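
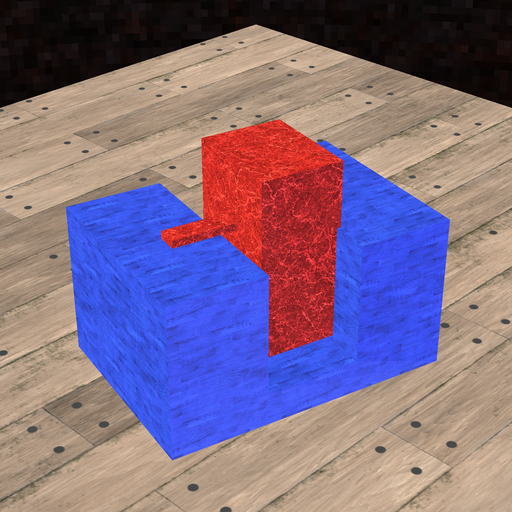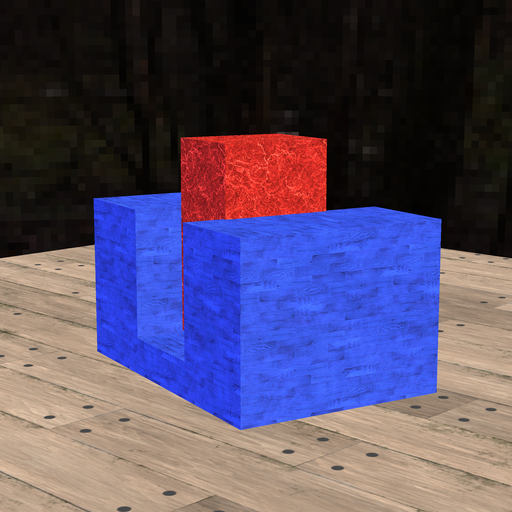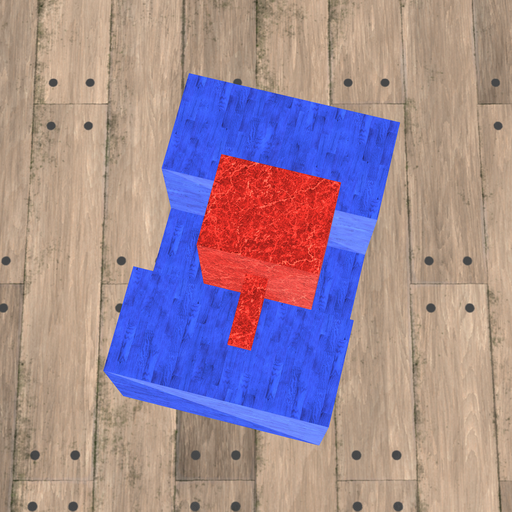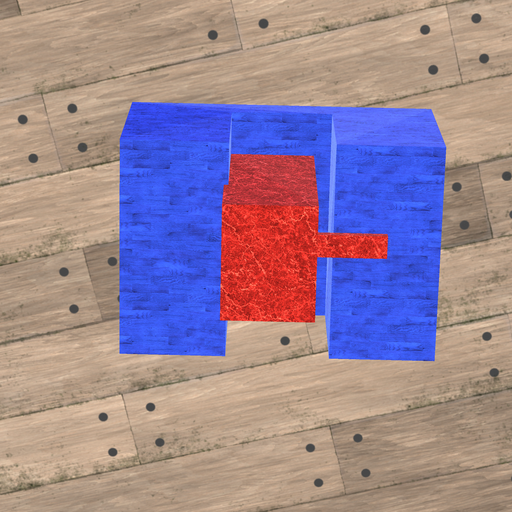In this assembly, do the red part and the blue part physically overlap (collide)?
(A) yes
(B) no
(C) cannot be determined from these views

(A) yes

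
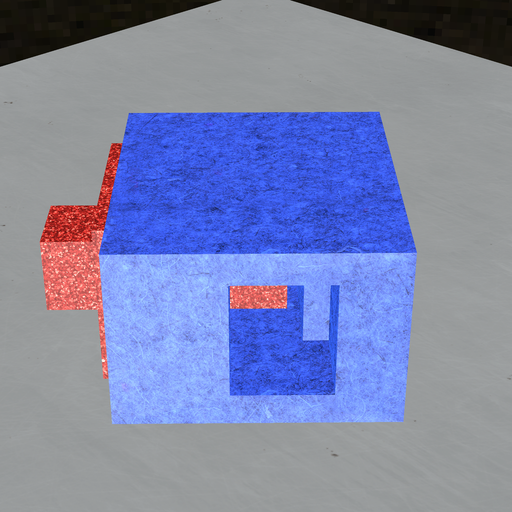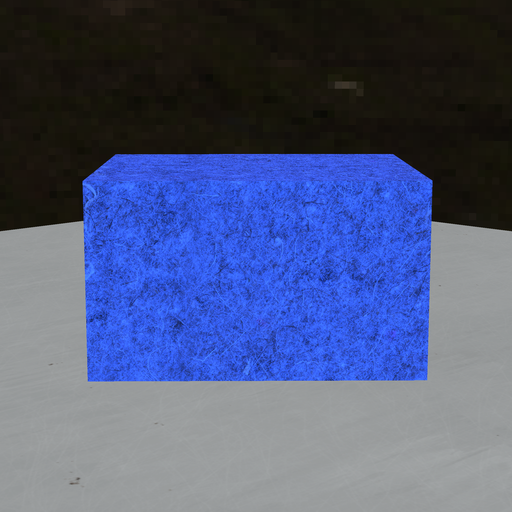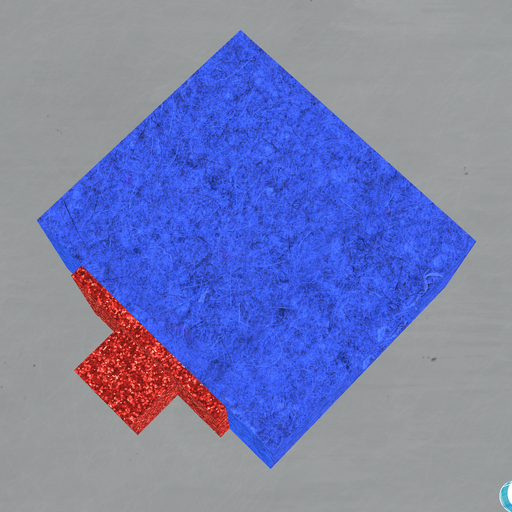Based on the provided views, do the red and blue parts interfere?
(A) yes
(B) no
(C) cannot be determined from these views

(C) cannot be determined from these views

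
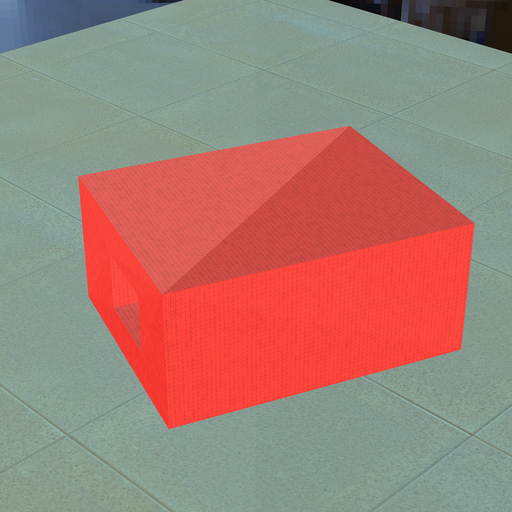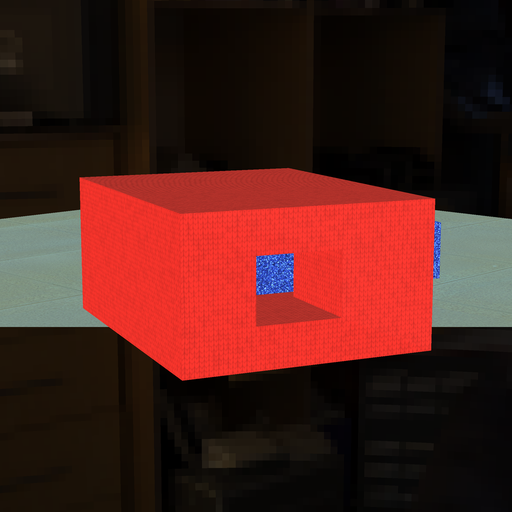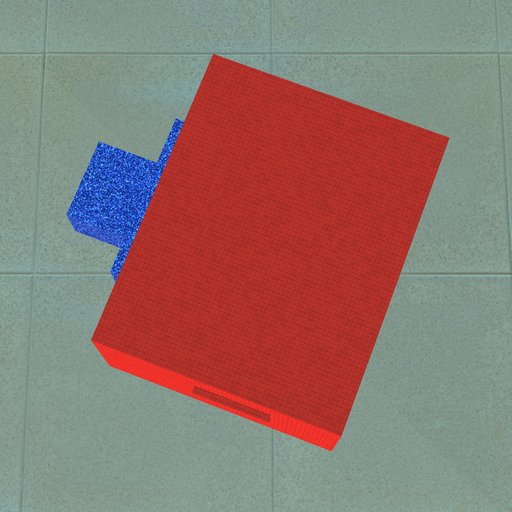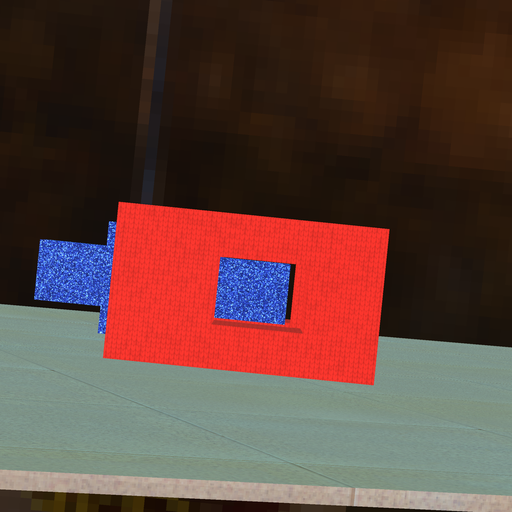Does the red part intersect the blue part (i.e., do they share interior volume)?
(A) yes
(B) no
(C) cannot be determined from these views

(B) no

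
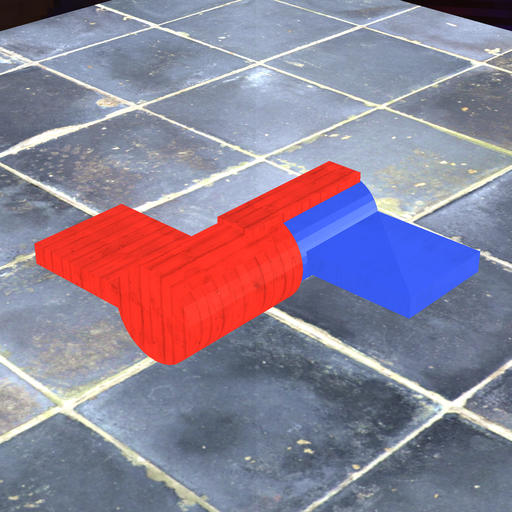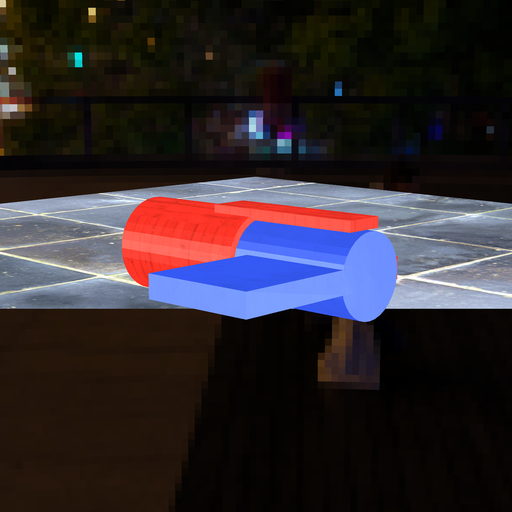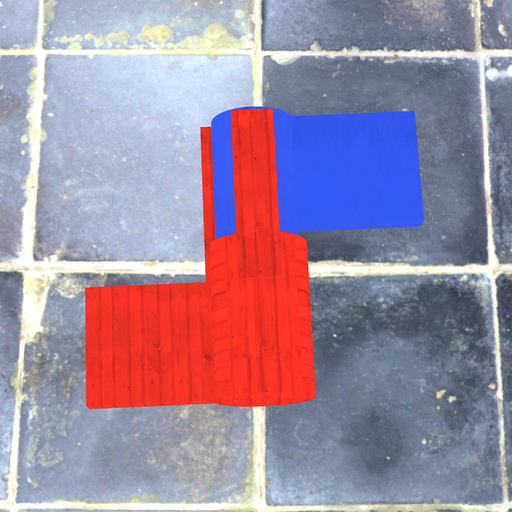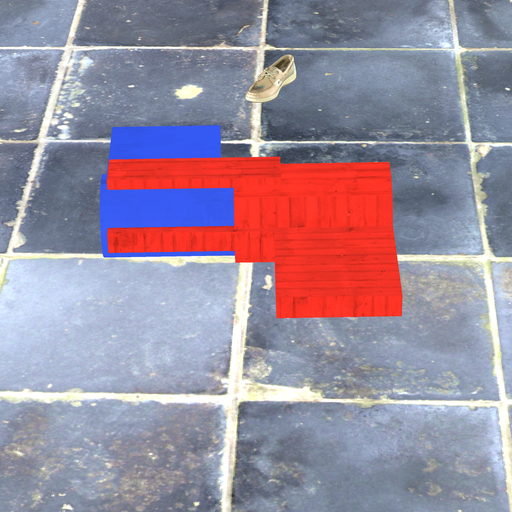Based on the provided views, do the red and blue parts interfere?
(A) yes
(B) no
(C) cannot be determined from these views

(A) yes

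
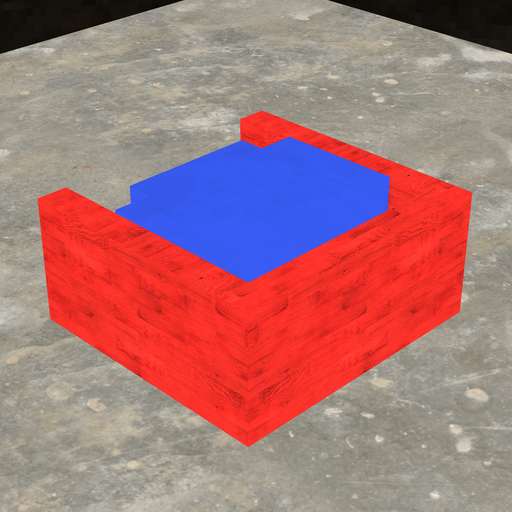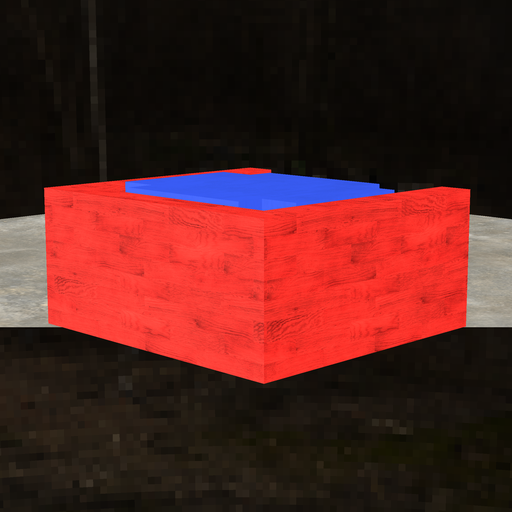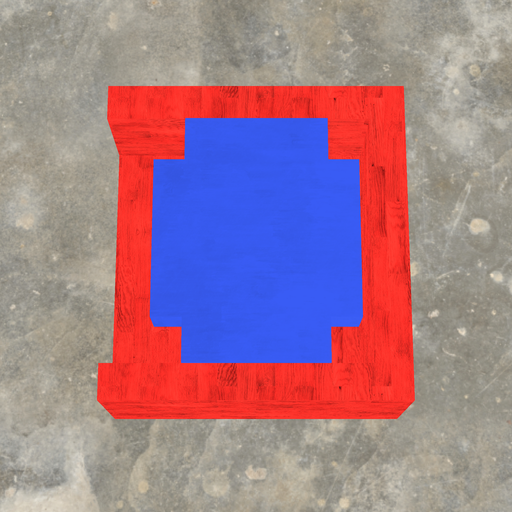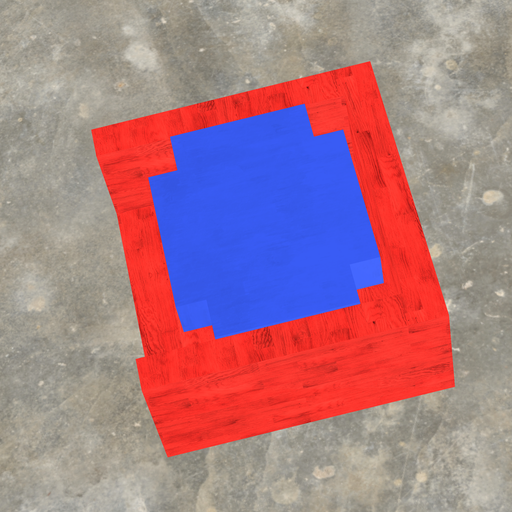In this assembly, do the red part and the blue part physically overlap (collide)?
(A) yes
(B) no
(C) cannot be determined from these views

(B) no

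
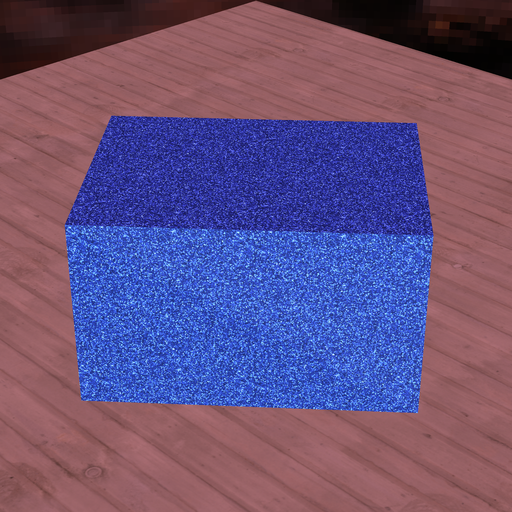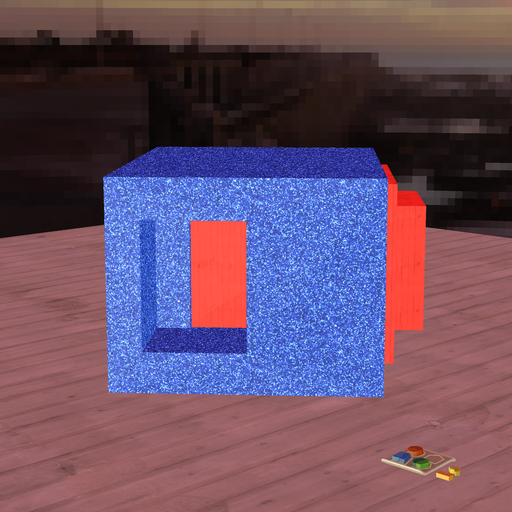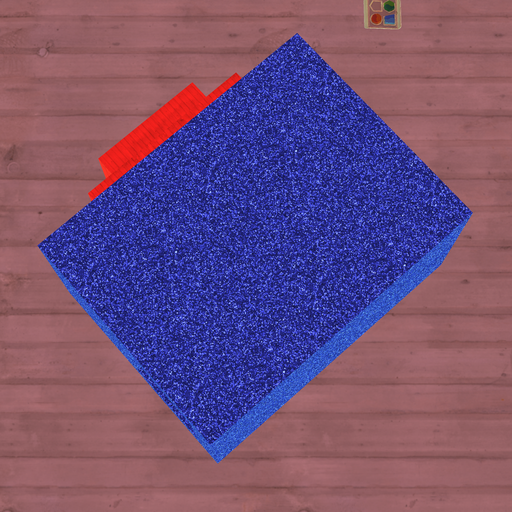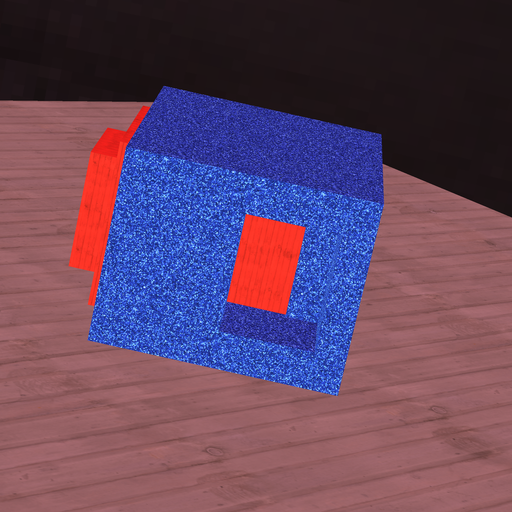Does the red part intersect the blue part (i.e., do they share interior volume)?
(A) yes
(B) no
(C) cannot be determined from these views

(A) yes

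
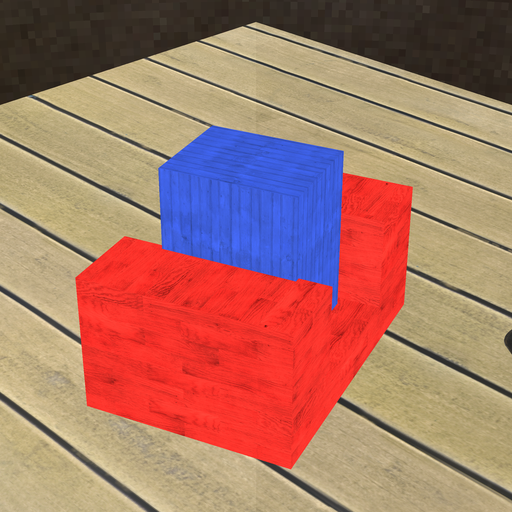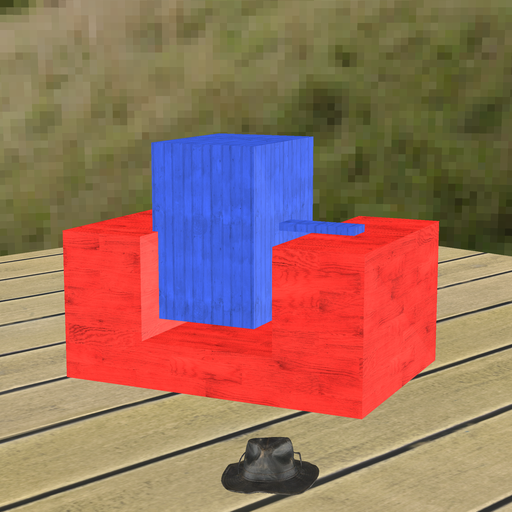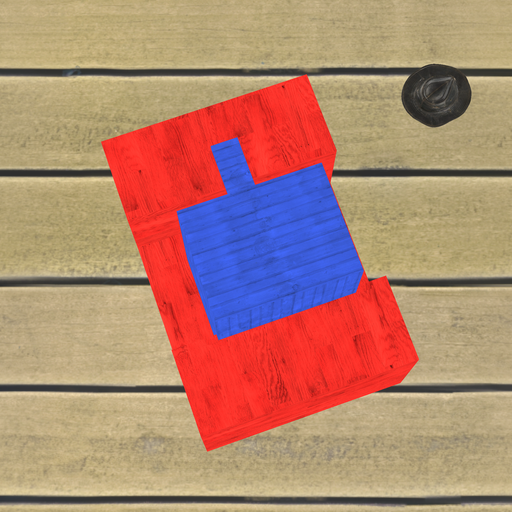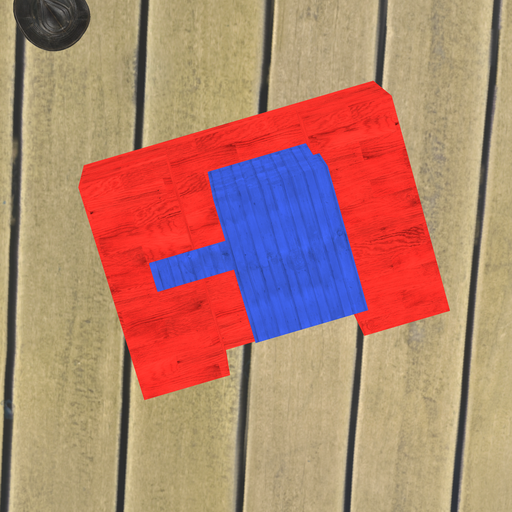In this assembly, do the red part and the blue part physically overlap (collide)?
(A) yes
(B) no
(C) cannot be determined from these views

(A) yes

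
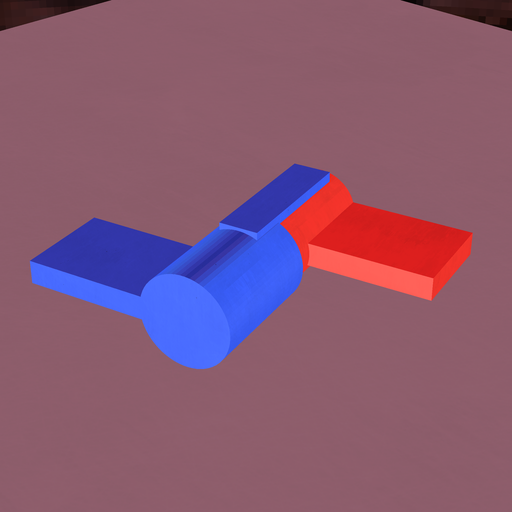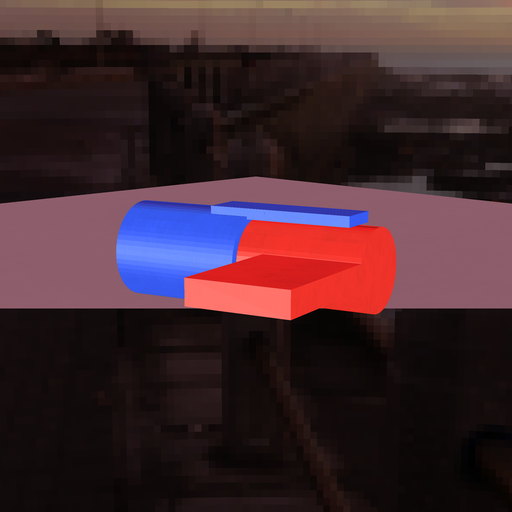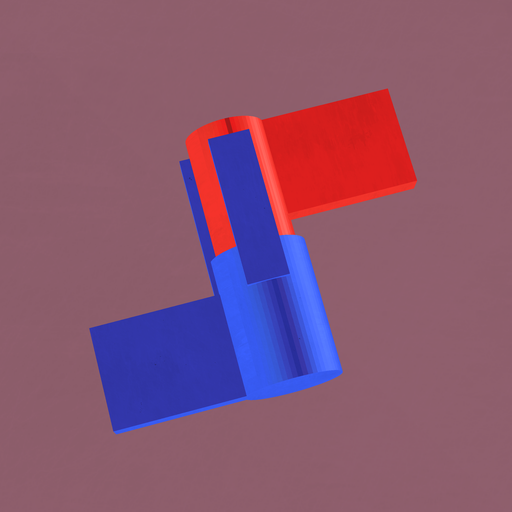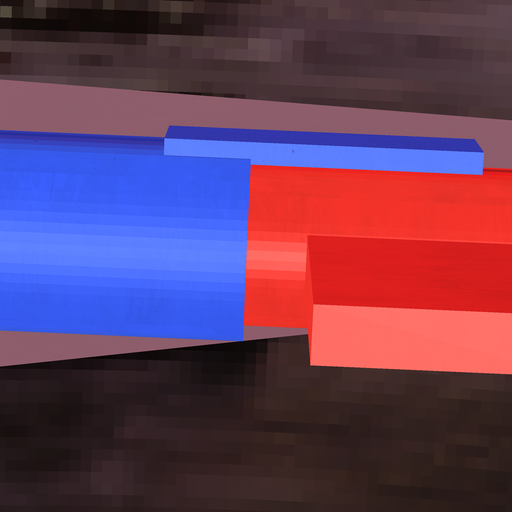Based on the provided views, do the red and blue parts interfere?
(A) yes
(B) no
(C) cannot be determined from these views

(A) yes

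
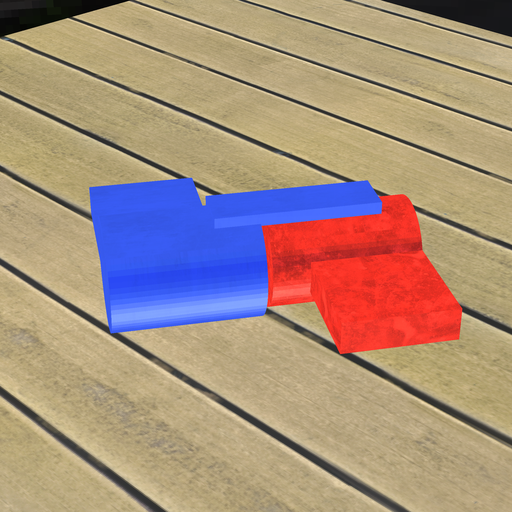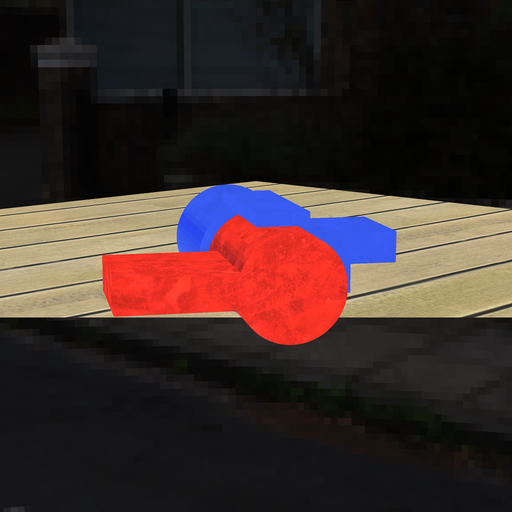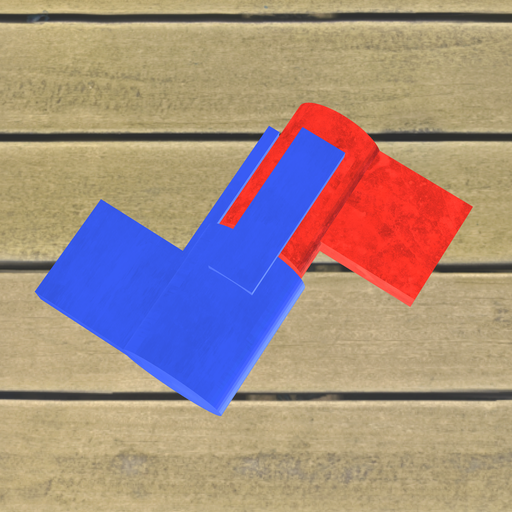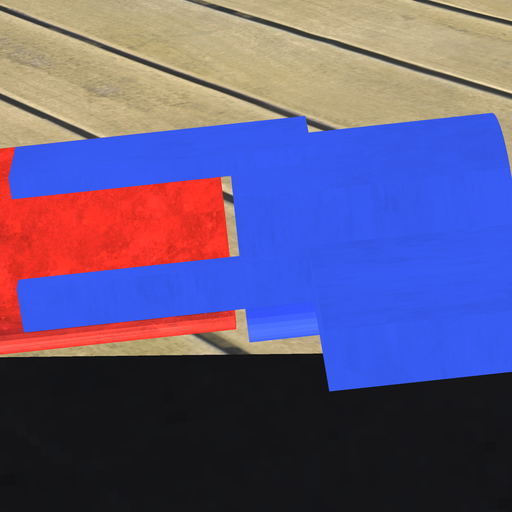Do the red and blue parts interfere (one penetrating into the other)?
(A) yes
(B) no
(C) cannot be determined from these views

(B) no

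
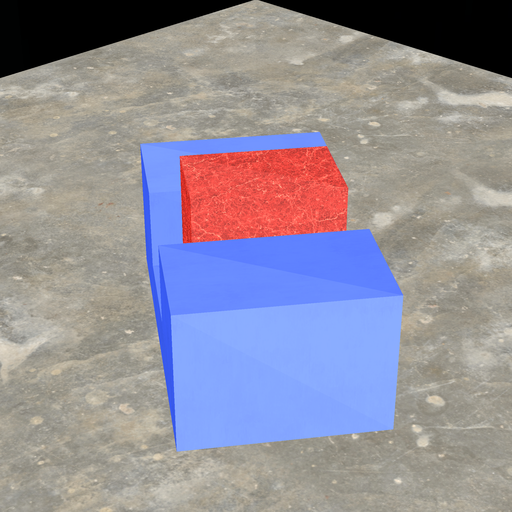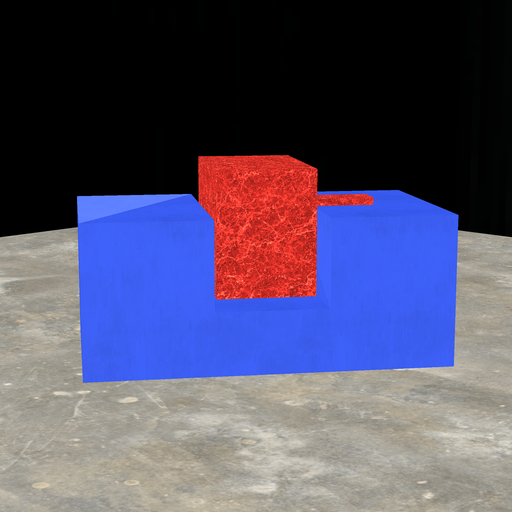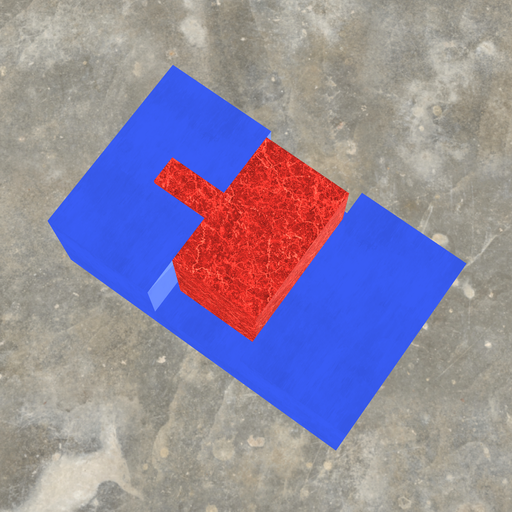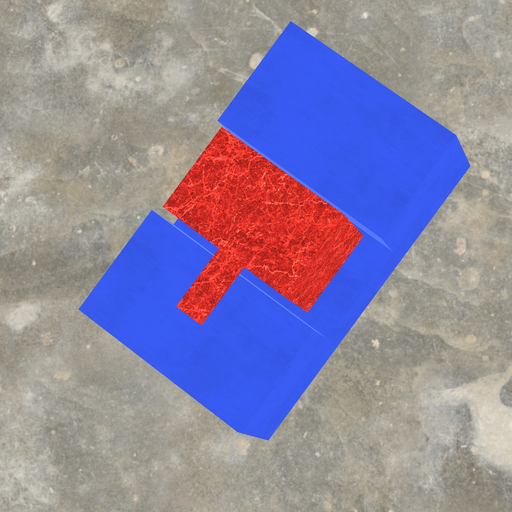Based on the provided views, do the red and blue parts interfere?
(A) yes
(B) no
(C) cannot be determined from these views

(B) no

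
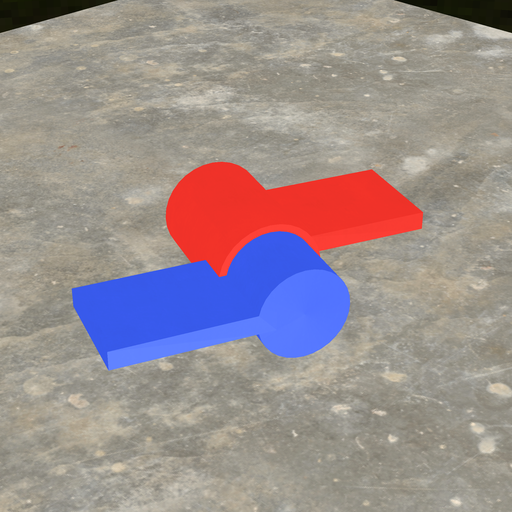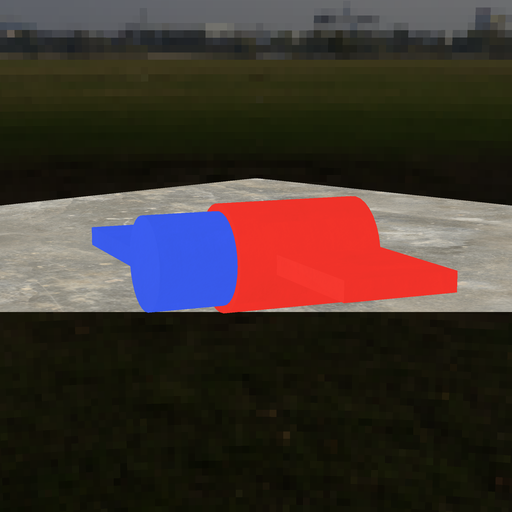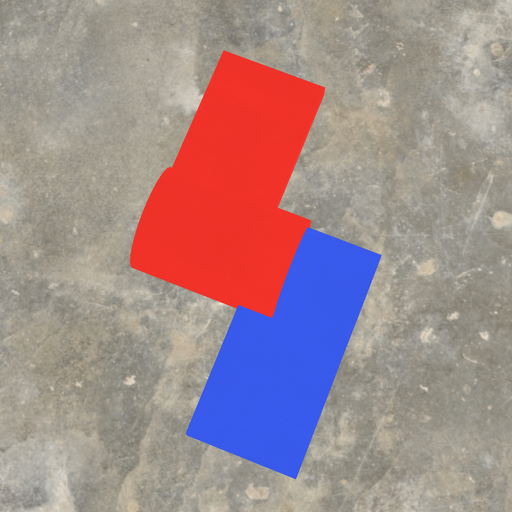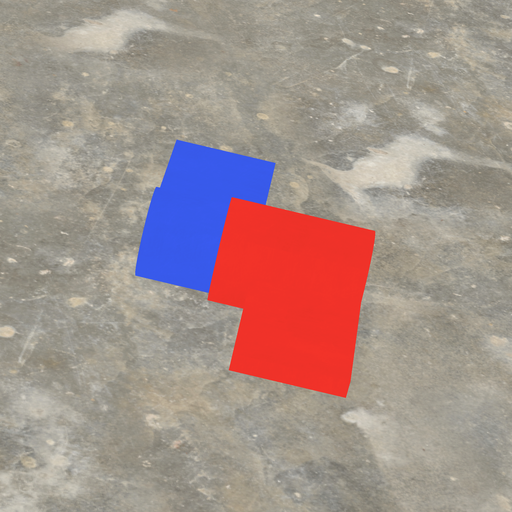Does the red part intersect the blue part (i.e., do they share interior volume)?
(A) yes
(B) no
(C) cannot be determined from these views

(A) yes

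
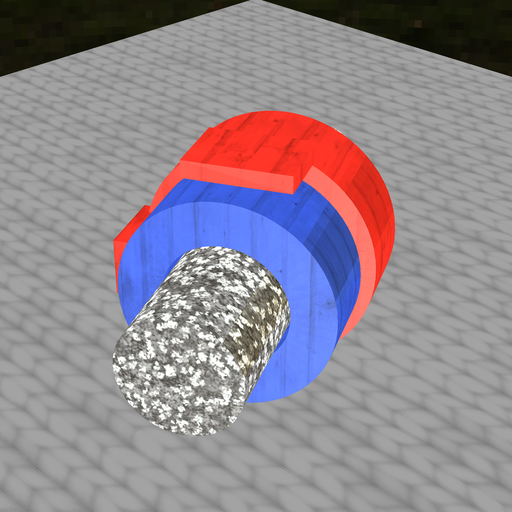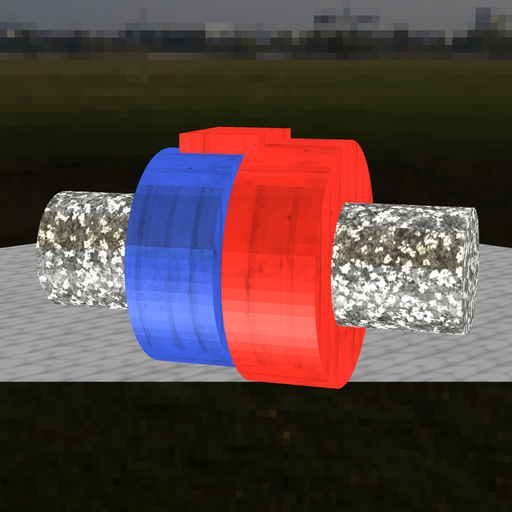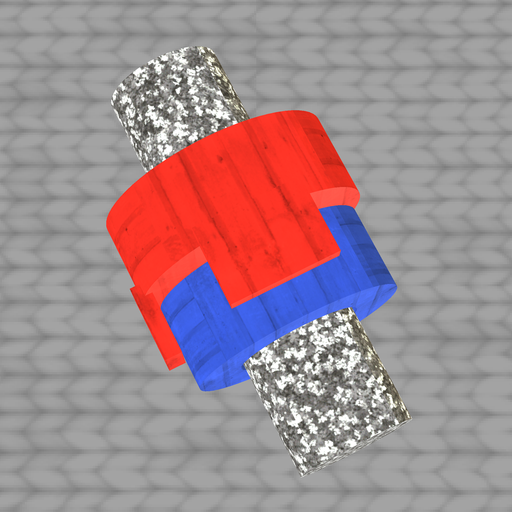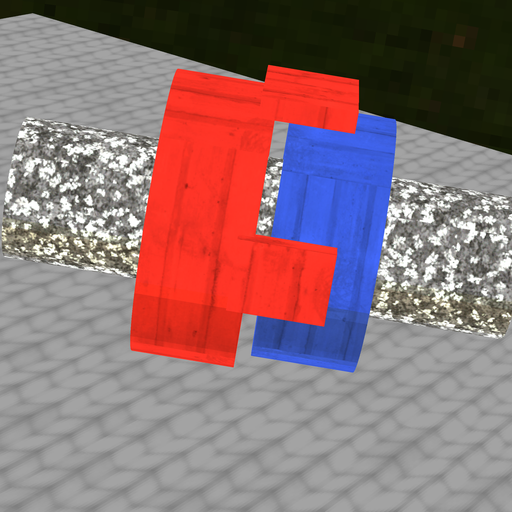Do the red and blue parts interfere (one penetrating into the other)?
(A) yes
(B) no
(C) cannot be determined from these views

(B) no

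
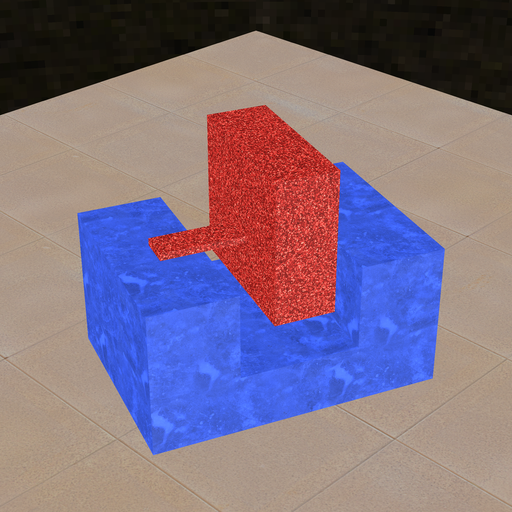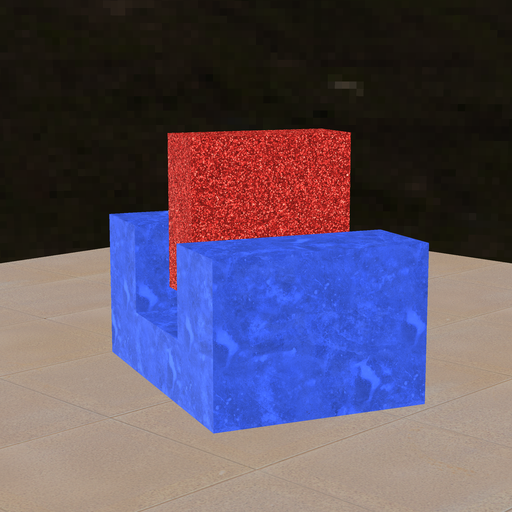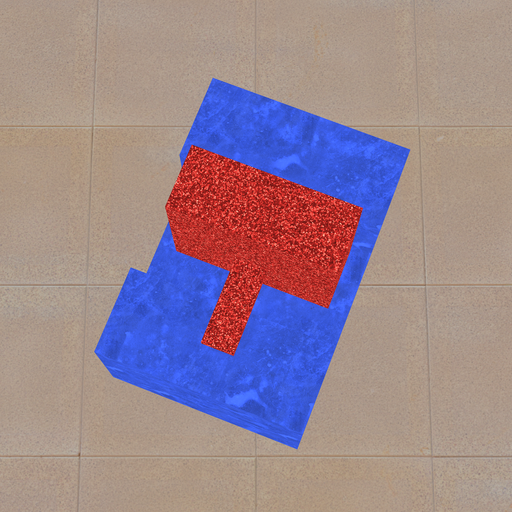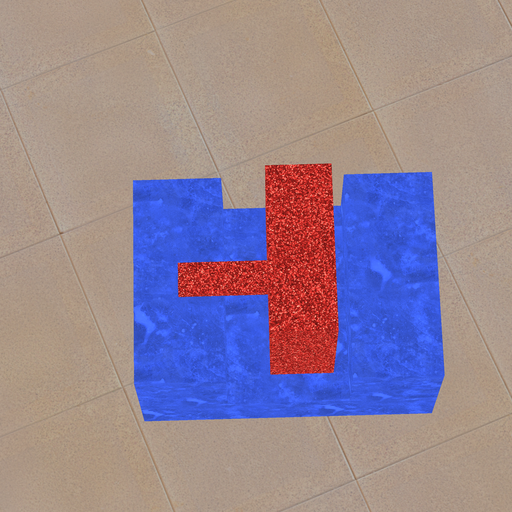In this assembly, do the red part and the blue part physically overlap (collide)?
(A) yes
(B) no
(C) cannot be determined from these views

(B) no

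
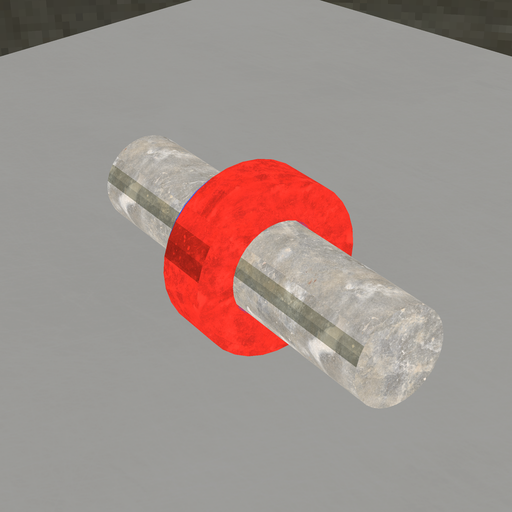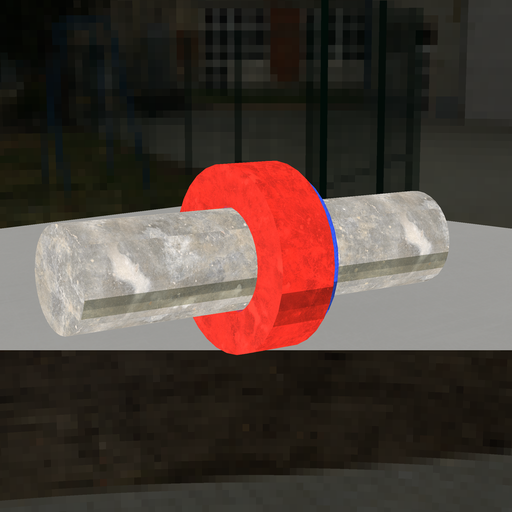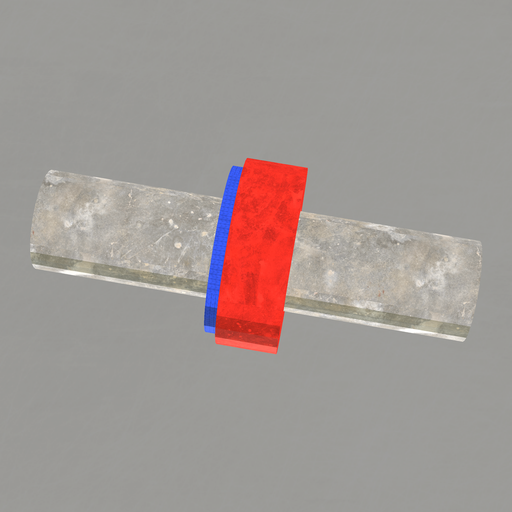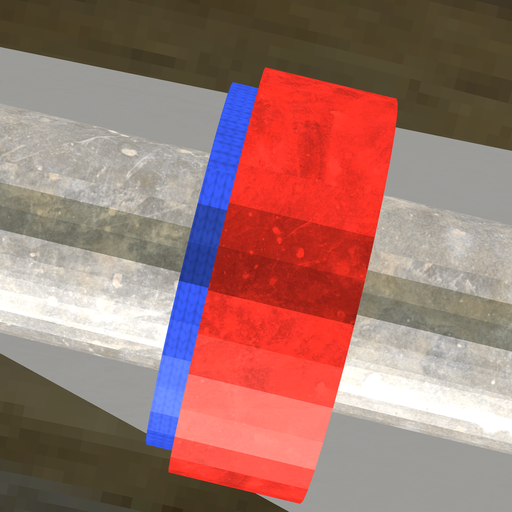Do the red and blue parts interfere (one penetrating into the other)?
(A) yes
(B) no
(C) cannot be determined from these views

(A) yes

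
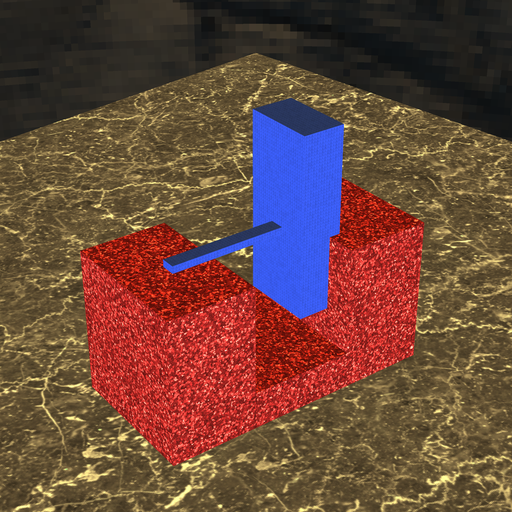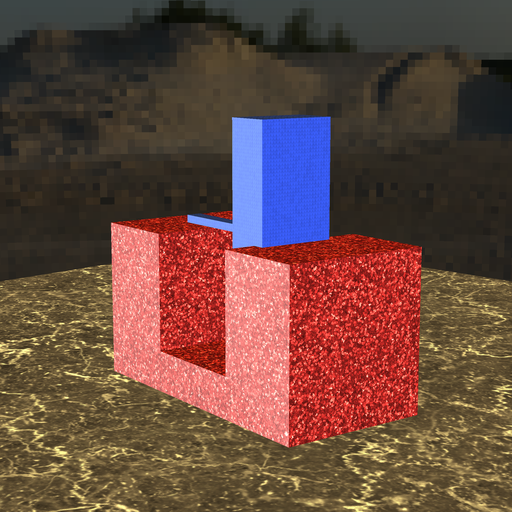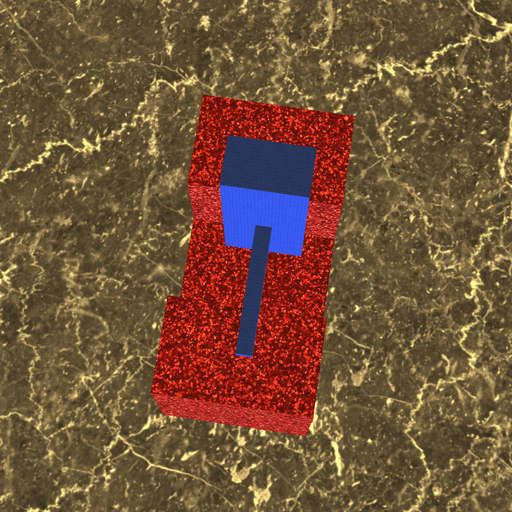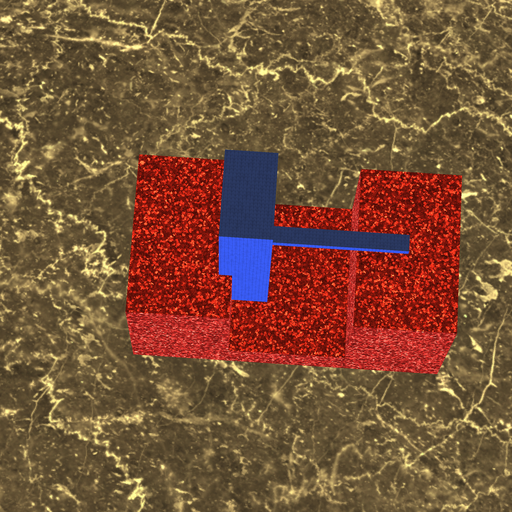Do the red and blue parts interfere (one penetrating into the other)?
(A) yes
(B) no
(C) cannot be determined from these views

(A) yes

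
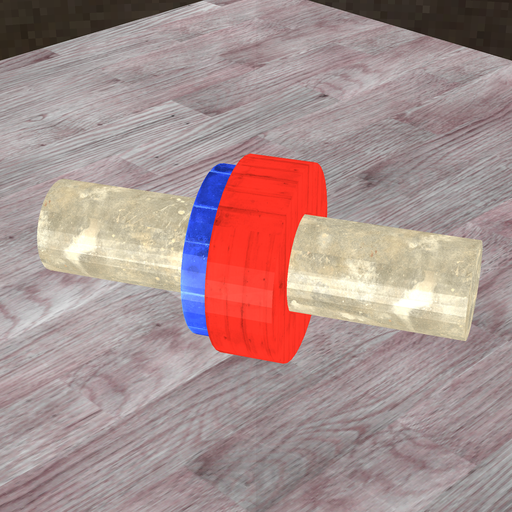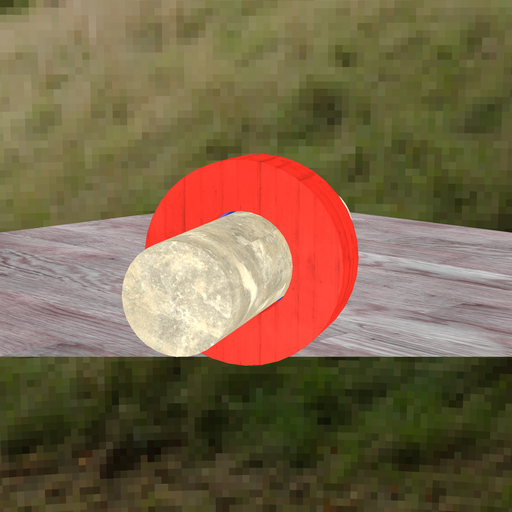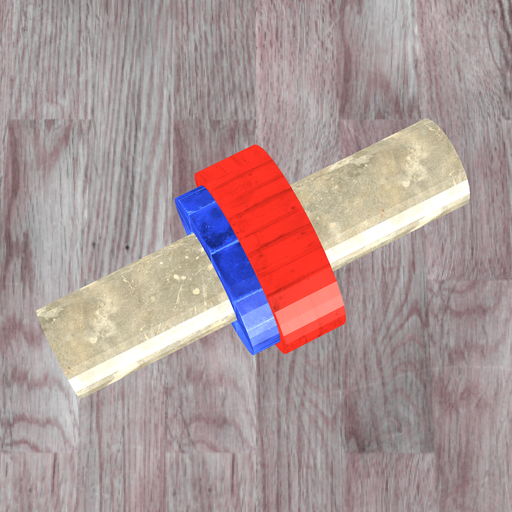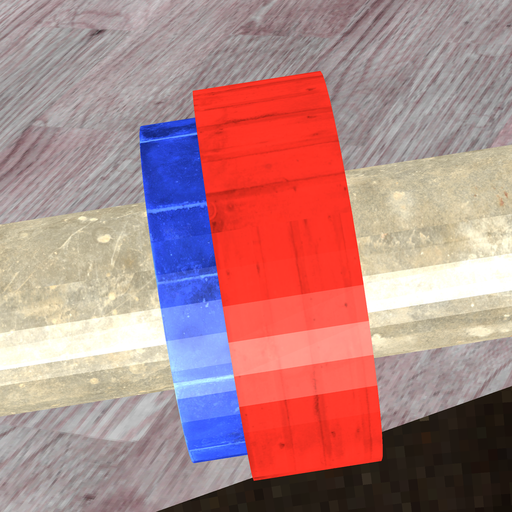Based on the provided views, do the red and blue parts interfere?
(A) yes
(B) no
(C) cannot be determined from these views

(A) yes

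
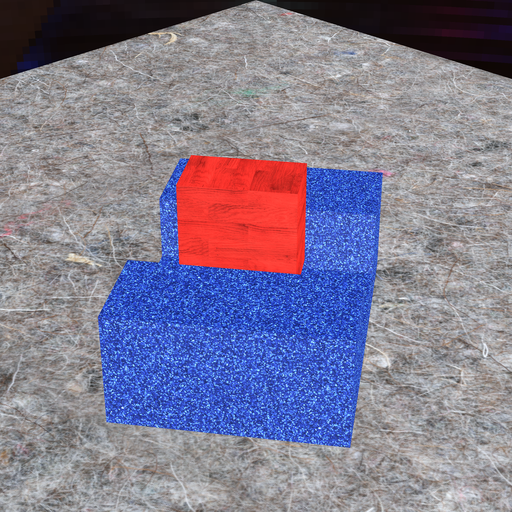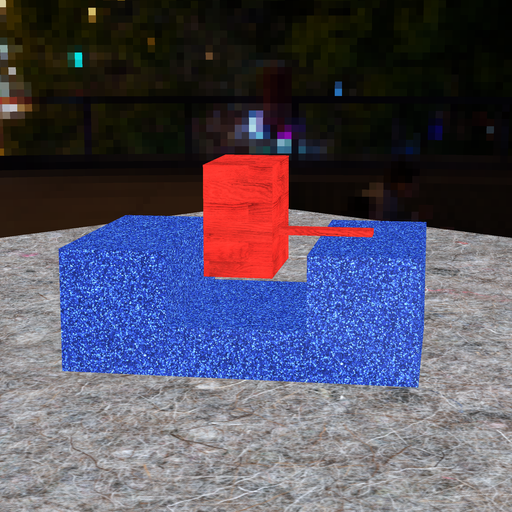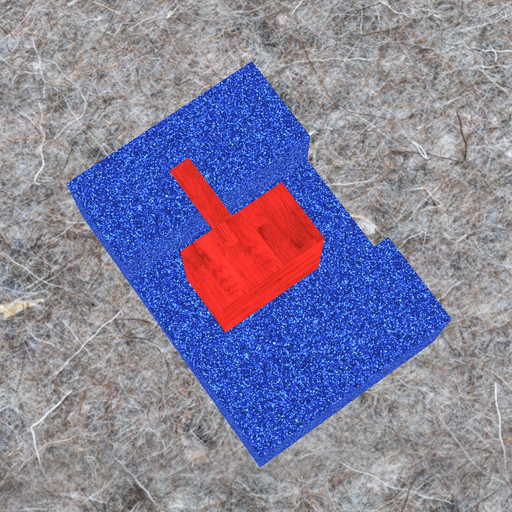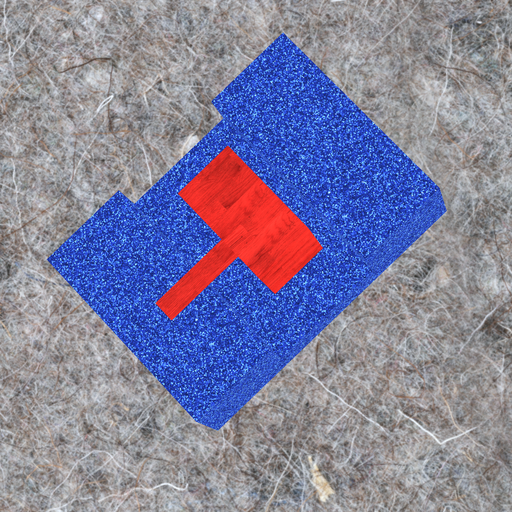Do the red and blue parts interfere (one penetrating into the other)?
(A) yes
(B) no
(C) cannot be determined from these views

(B) no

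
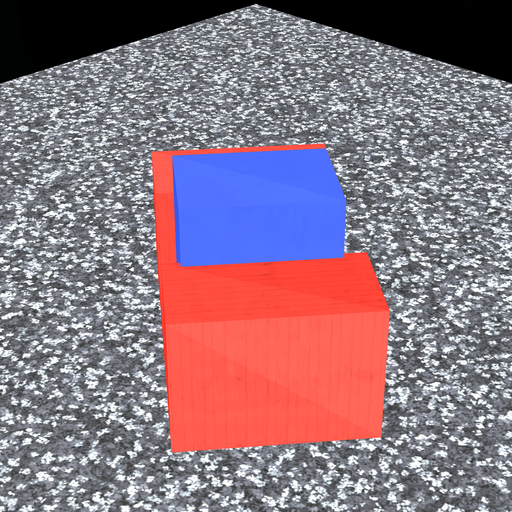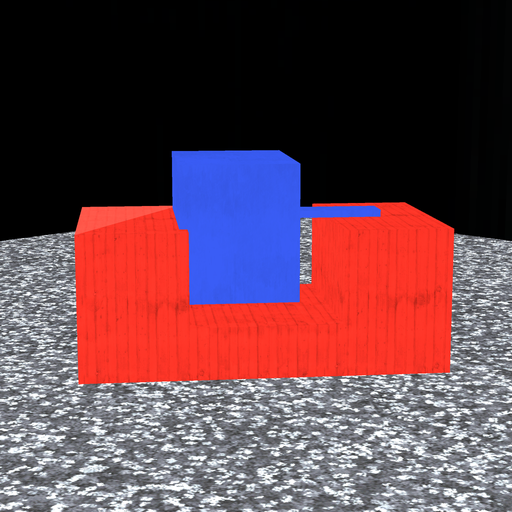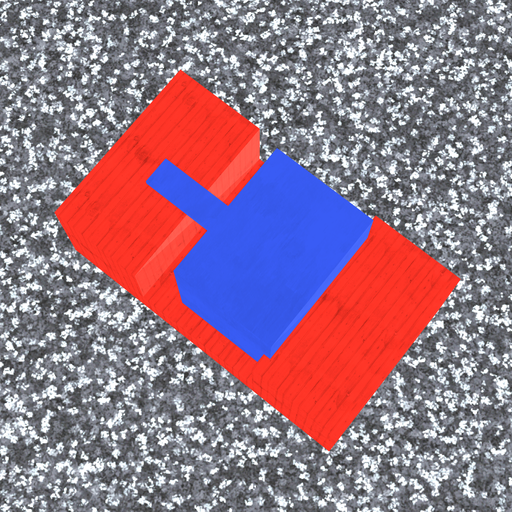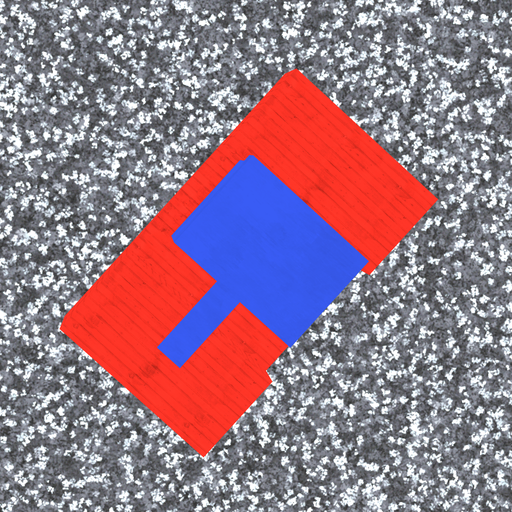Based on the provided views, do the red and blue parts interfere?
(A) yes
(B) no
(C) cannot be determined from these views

(A) yes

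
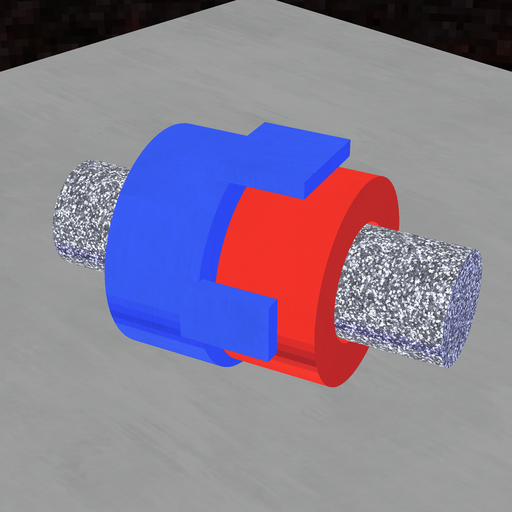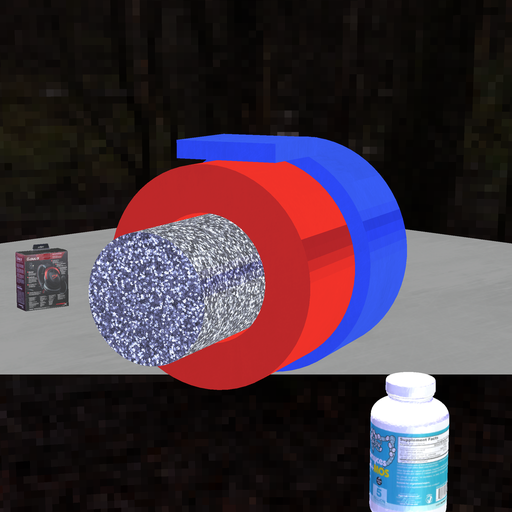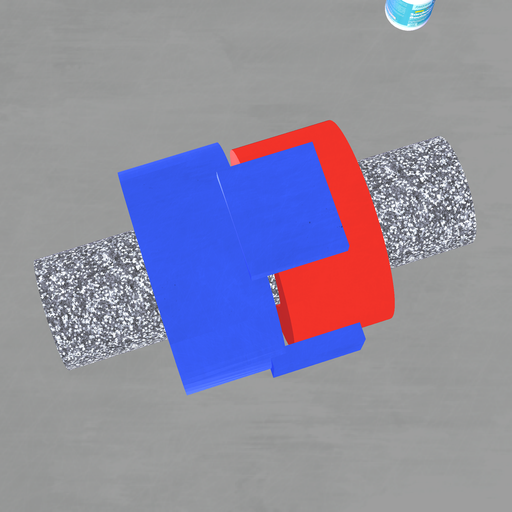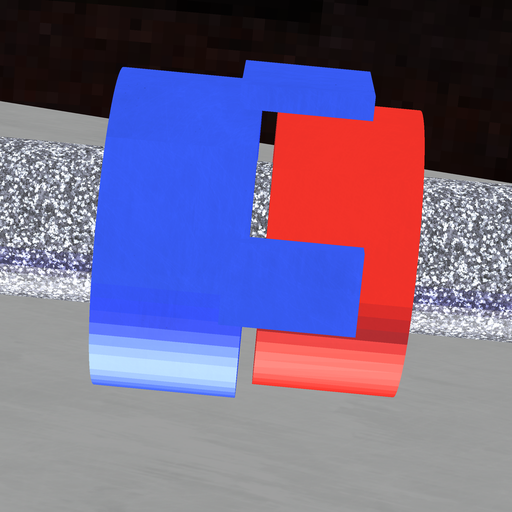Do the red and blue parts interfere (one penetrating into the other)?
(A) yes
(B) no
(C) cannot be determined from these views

(B) no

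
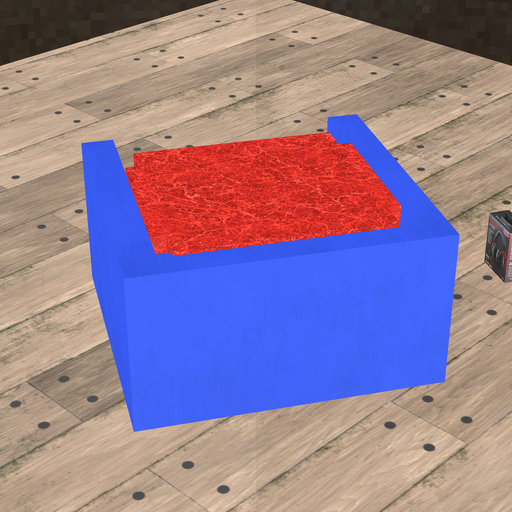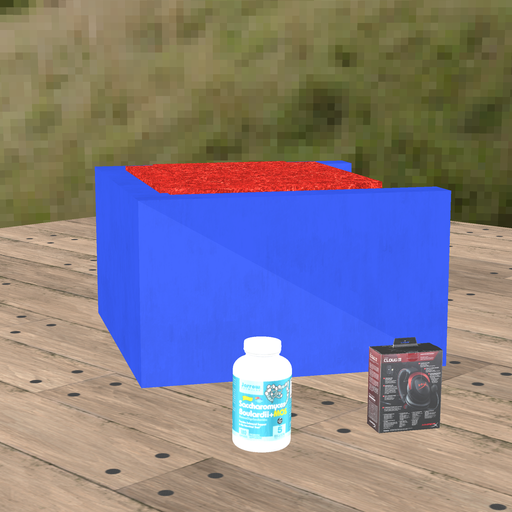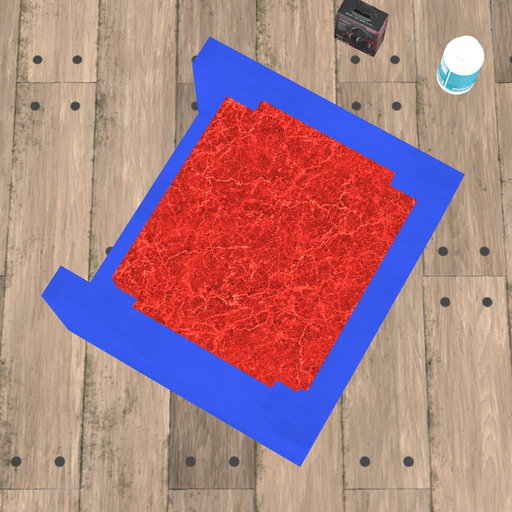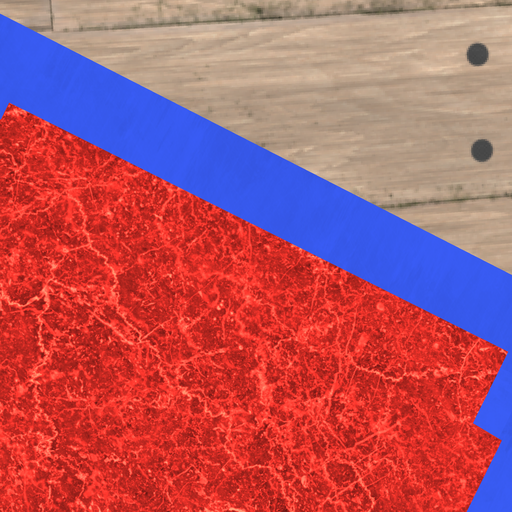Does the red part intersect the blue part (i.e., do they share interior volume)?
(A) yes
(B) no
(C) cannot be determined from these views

(A) yes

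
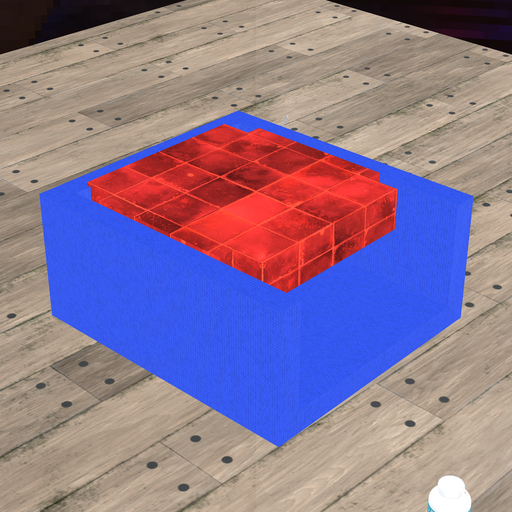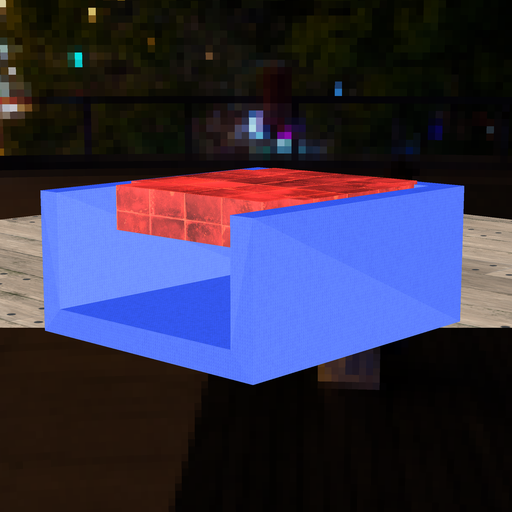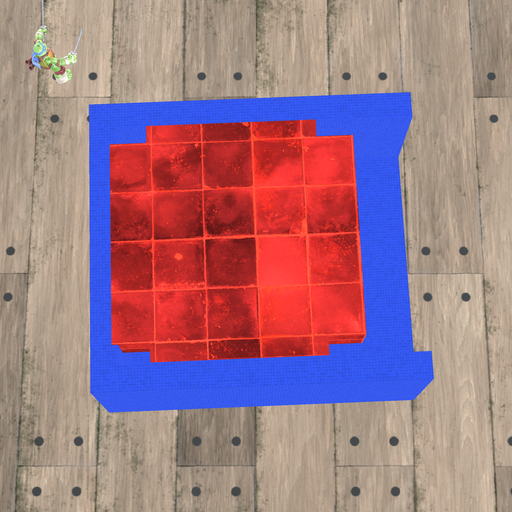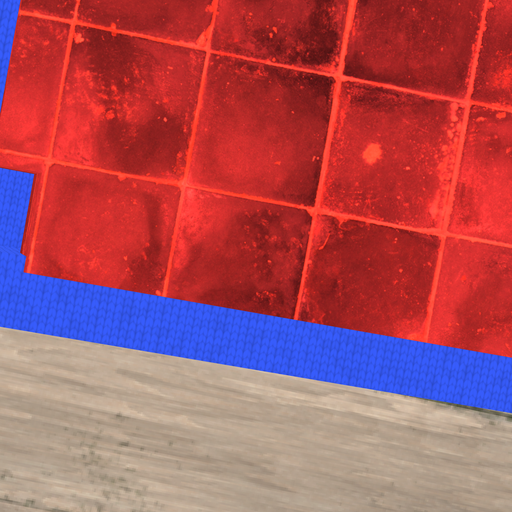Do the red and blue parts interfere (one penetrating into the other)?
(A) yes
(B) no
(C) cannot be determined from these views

(A) yes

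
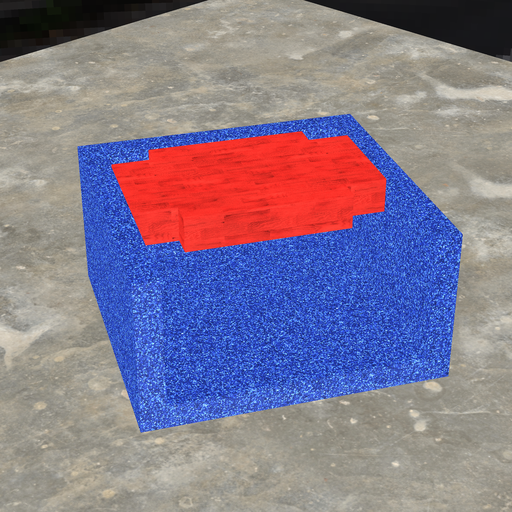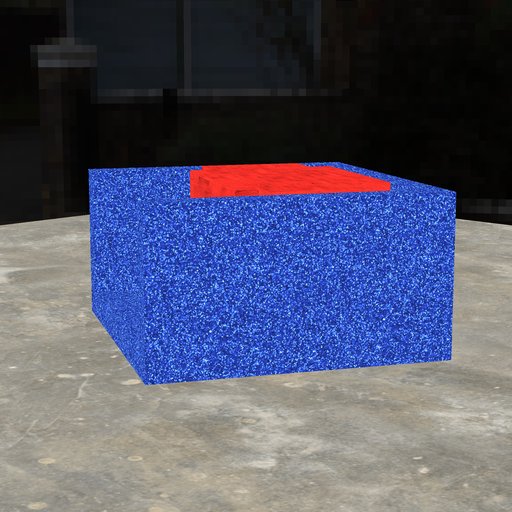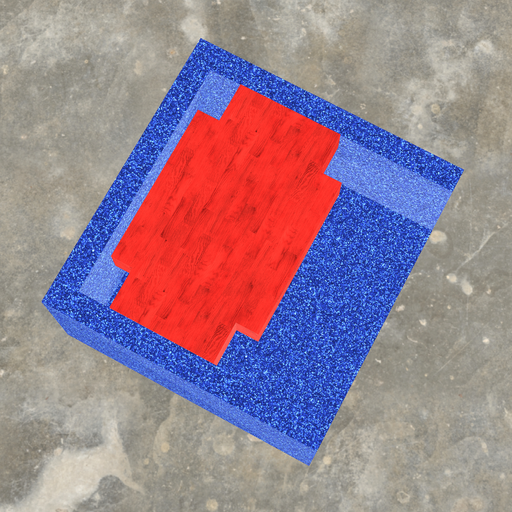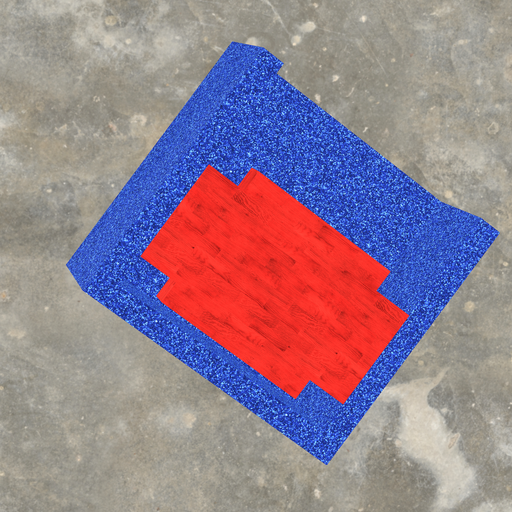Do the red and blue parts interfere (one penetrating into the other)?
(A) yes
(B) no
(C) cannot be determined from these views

(B) no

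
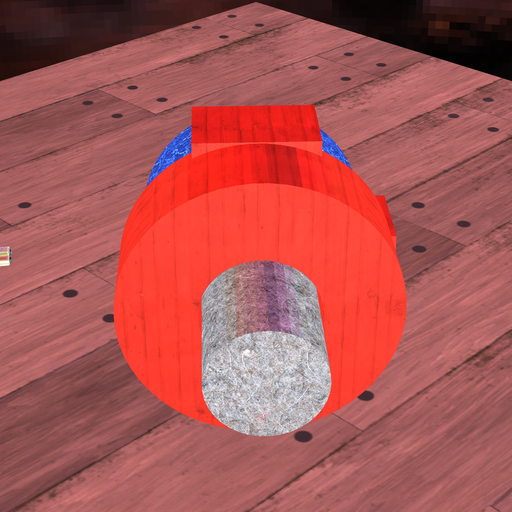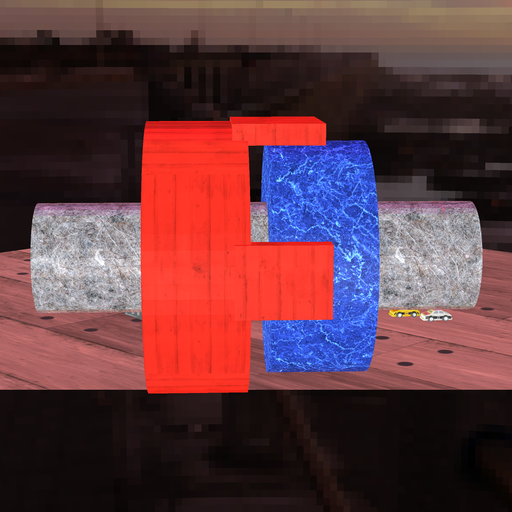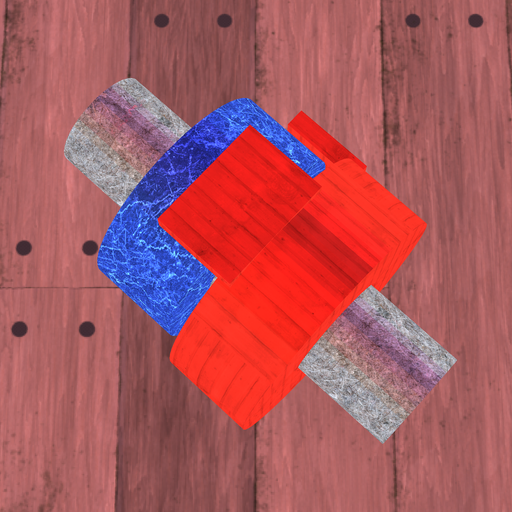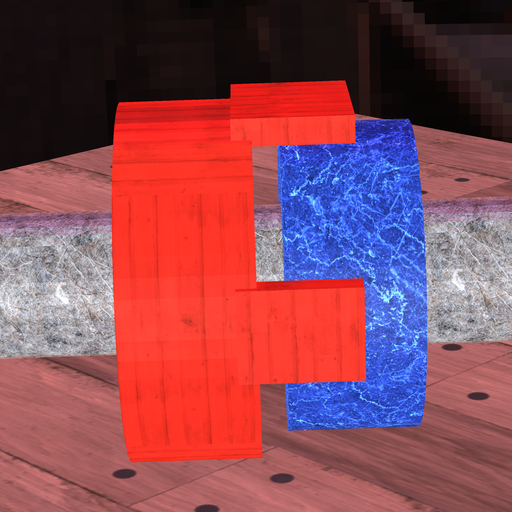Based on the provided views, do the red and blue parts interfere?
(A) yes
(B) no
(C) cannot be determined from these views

(B) no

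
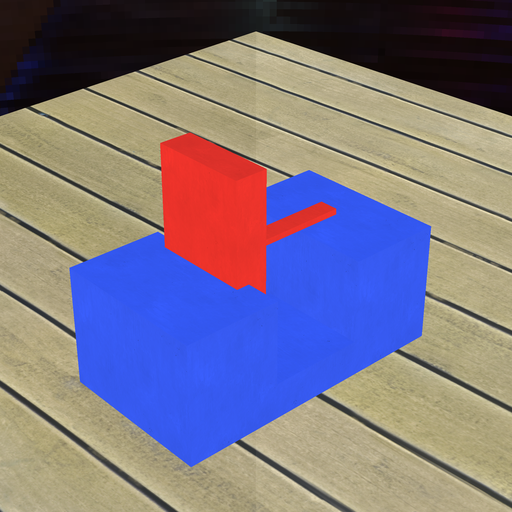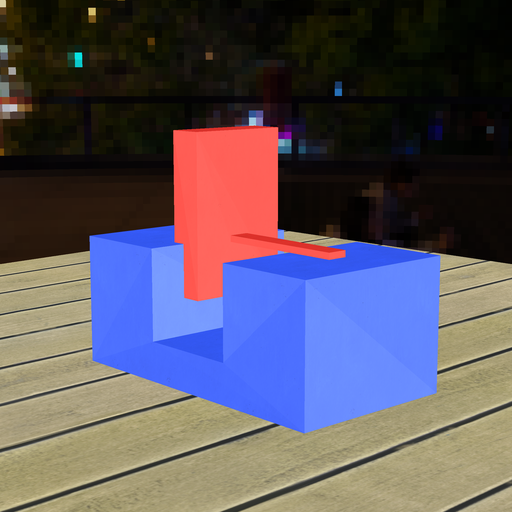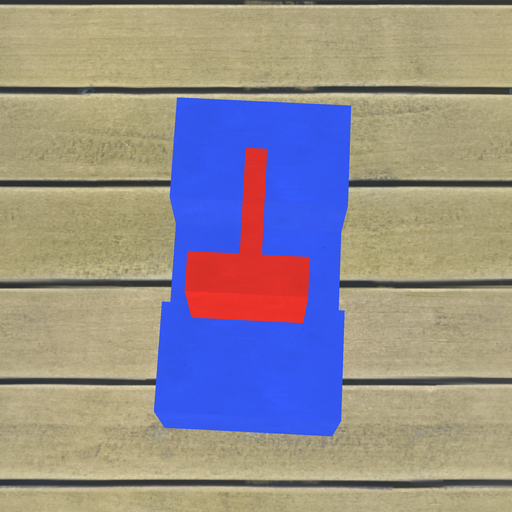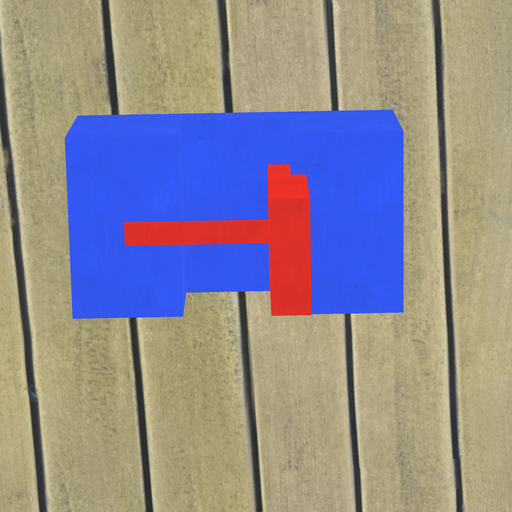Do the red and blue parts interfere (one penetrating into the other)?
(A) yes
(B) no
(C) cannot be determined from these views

(A) yes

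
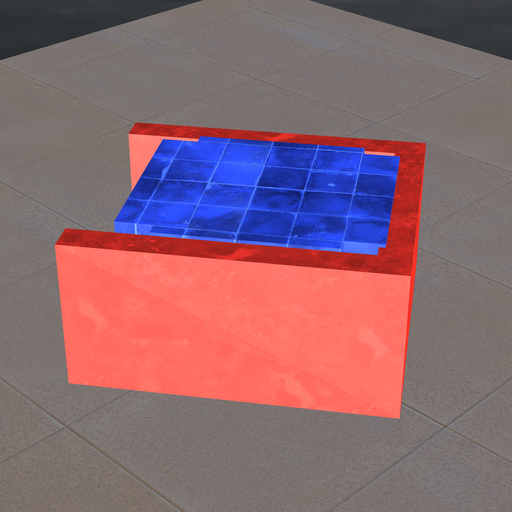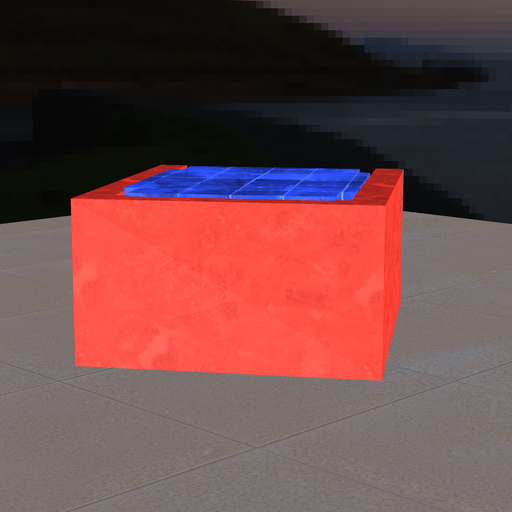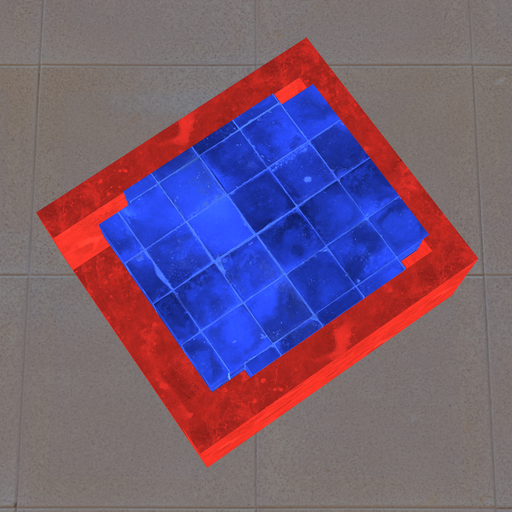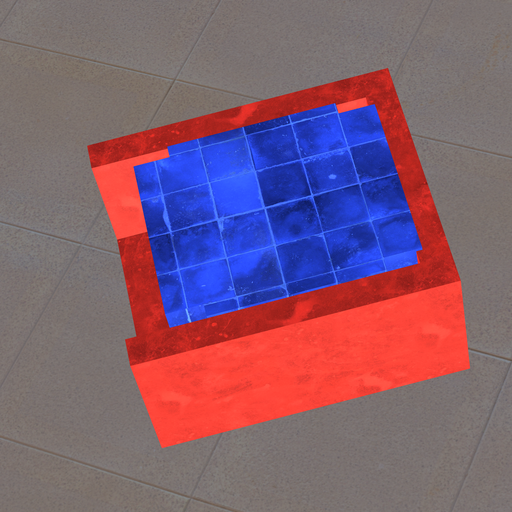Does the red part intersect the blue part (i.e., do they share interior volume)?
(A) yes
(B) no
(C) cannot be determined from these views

(A) yes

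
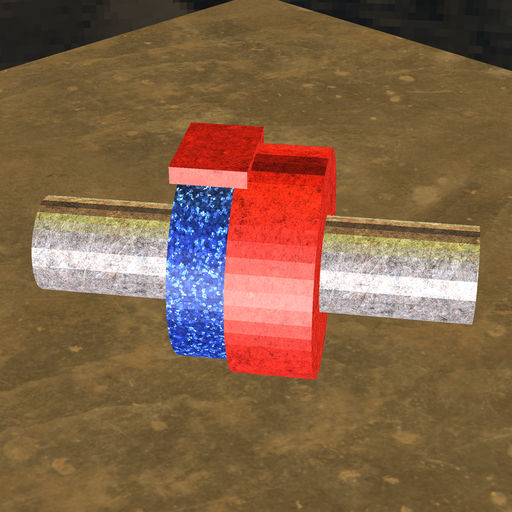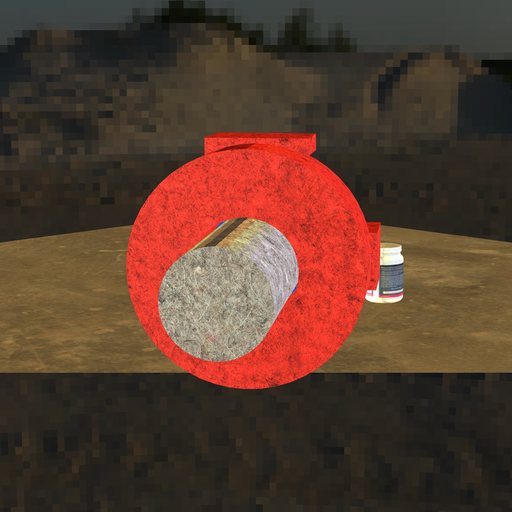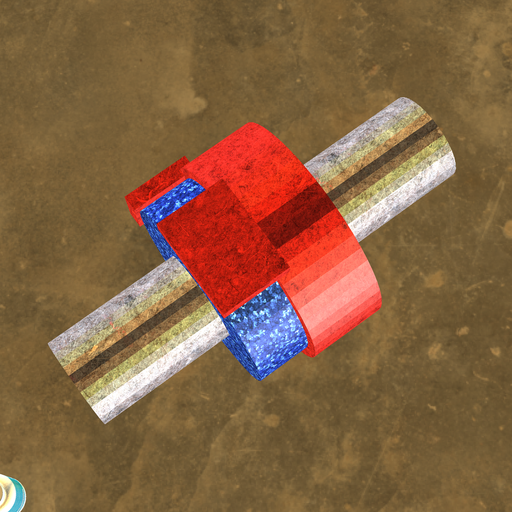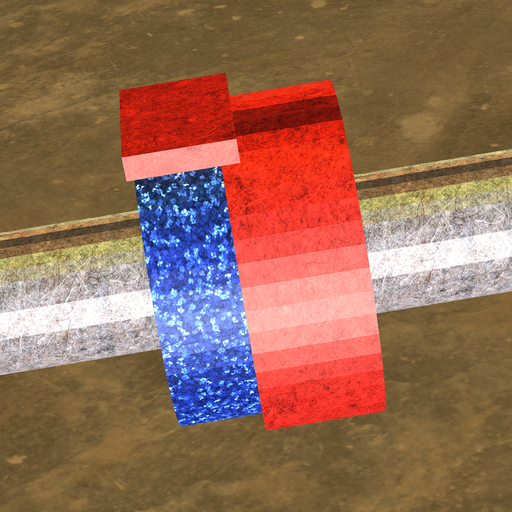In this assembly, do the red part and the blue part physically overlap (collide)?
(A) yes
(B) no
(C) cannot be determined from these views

(A) yes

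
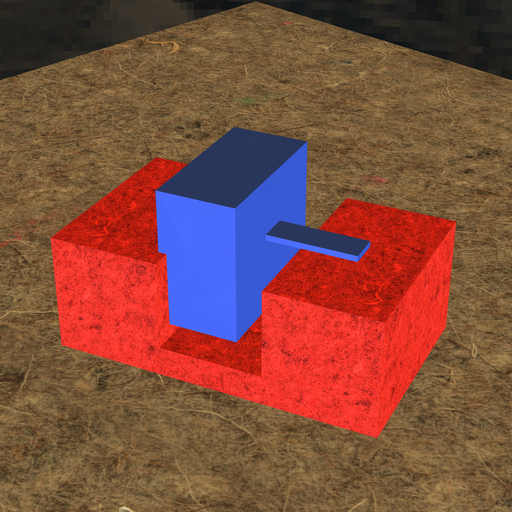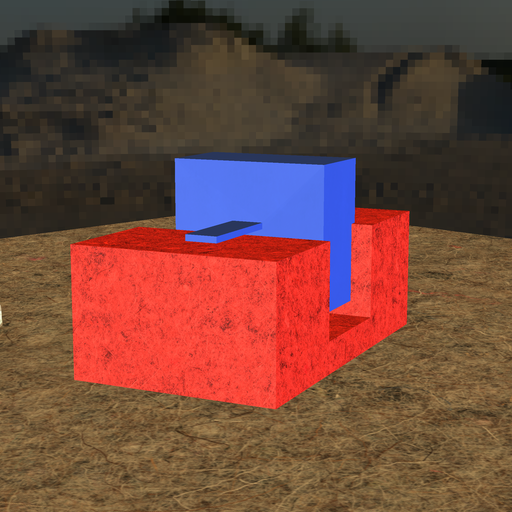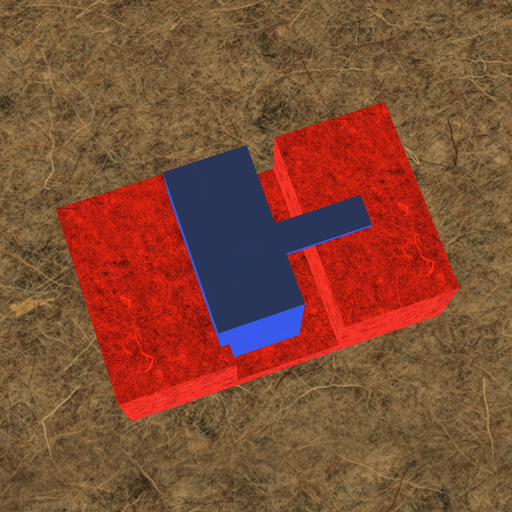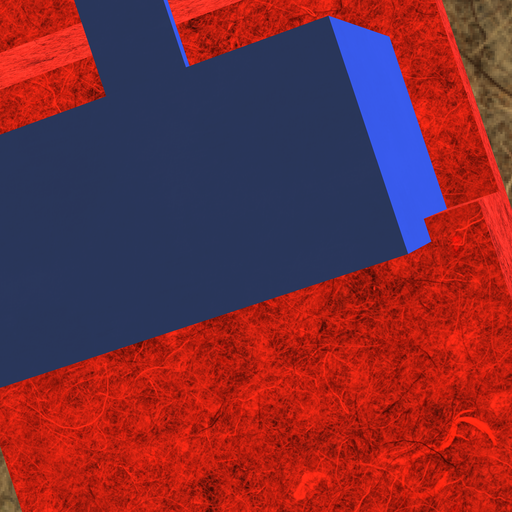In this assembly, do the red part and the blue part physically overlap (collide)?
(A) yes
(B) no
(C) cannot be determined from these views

(A) yes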